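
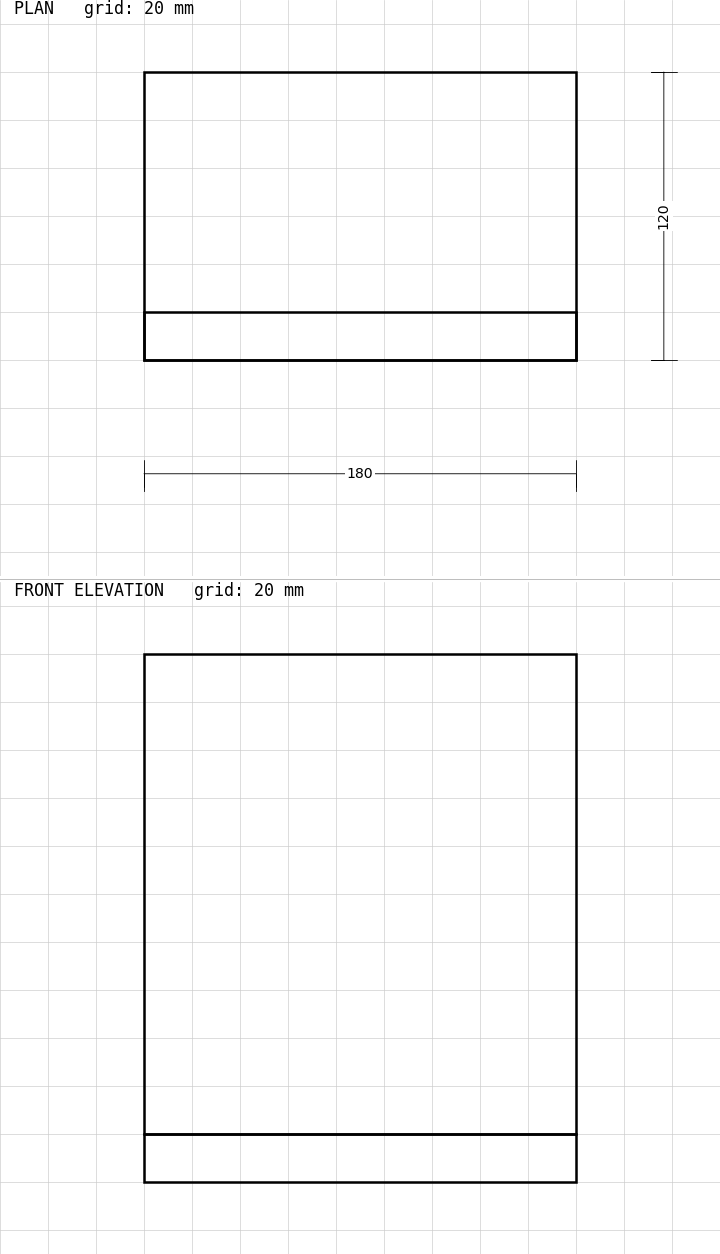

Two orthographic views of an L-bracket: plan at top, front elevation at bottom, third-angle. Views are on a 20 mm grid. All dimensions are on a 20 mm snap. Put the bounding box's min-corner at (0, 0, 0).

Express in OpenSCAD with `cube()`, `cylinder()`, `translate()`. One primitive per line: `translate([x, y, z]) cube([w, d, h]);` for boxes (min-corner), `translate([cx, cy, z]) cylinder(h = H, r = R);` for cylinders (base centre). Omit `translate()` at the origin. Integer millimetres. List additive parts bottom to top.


cube([180, 120, 20]);
translate([0, 0, 20]) cube([180, 20, 200]);


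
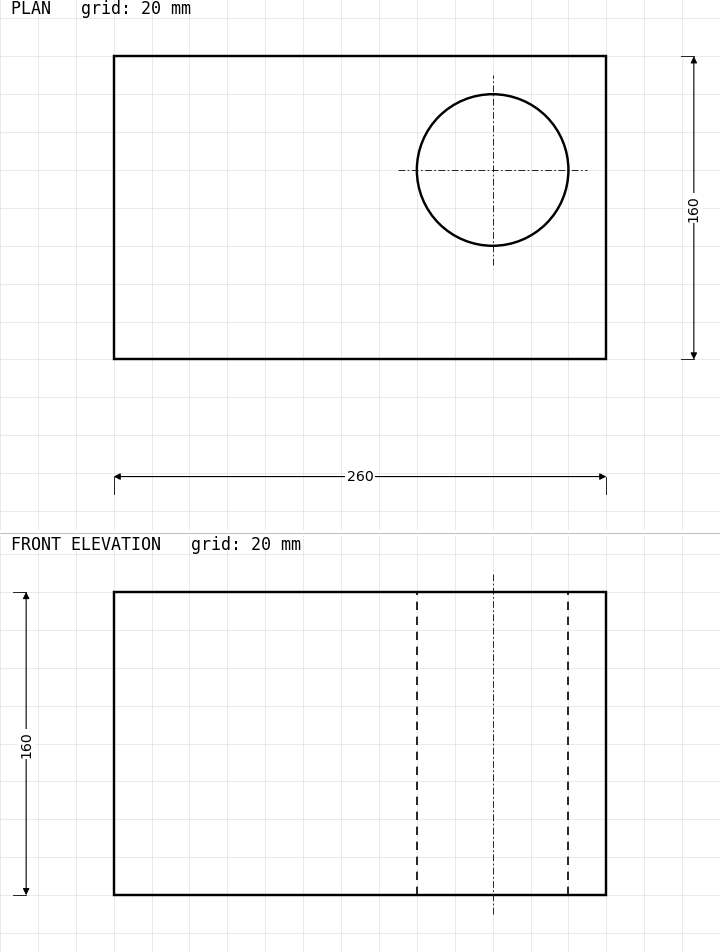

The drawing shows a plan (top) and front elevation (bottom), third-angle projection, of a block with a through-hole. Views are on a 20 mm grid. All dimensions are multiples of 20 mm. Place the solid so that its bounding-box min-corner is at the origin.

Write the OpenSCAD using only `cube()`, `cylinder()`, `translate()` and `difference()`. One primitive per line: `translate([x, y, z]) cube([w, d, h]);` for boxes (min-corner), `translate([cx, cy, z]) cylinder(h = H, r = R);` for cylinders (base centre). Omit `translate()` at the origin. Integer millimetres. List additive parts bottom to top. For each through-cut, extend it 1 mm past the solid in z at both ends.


difference() {
  cube([260, 160, 160]);
  translate([200, 100, -1]) cylinder(h = 162, r = 40);
}


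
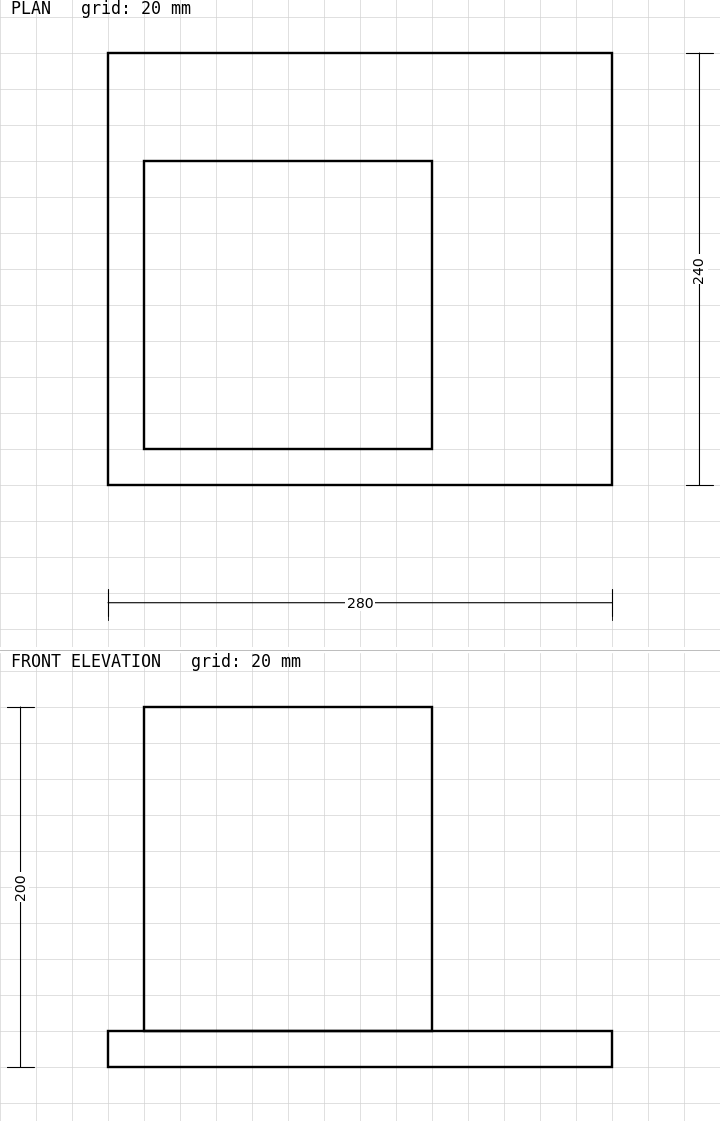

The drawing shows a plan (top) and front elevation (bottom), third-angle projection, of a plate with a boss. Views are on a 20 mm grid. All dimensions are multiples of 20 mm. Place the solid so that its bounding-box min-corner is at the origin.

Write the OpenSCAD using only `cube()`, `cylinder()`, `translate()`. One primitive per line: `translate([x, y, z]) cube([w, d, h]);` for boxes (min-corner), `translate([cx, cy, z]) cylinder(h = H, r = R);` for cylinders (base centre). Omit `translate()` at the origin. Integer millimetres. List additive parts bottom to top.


cube([280, 240, 20]);
translate([20, 20, 20]) cube([160, 160, 180]);


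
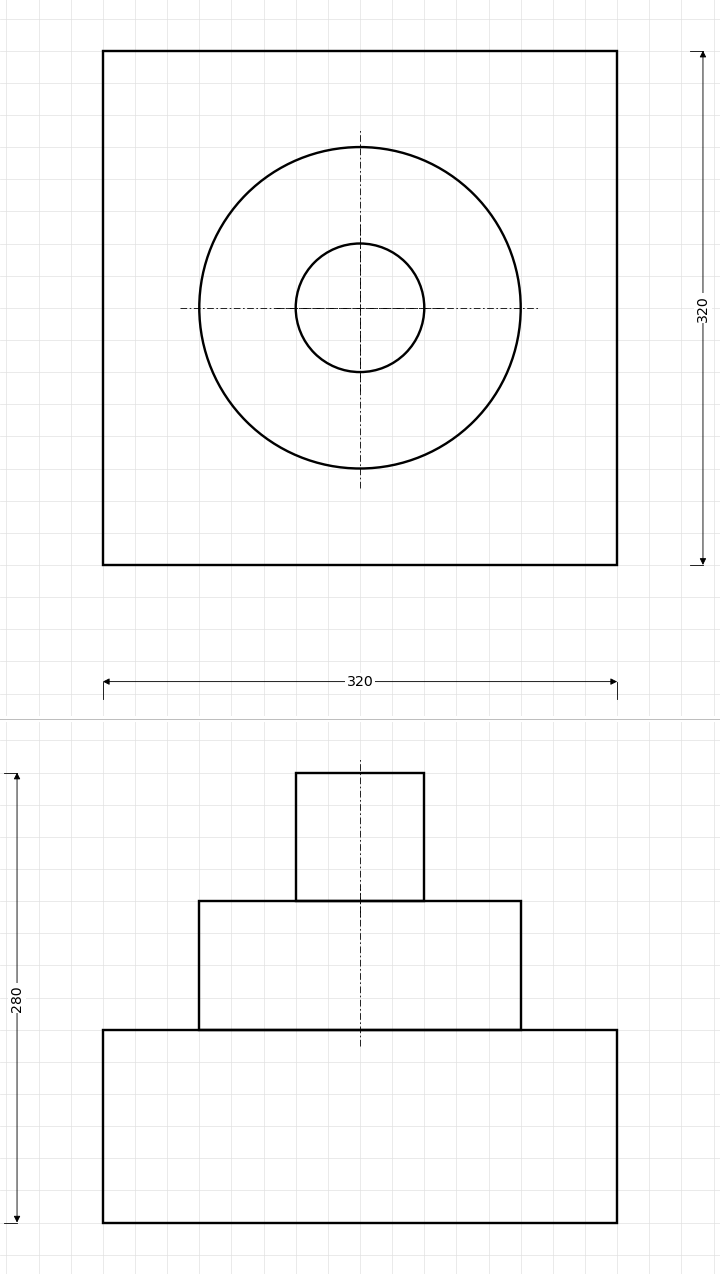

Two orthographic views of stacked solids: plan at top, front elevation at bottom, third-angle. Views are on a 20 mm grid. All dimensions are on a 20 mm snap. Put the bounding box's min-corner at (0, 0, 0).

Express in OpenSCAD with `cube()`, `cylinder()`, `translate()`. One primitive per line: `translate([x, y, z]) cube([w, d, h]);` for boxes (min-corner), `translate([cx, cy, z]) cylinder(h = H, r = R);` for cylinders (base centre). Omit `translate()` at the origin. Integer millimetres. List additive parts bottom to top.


cube([320, 320, 120]);
translate([160, 160, 120]) cylinder(h = 80, r = 100);
translate([160, 160, 200]) cylinder(h = 80, r = 40);


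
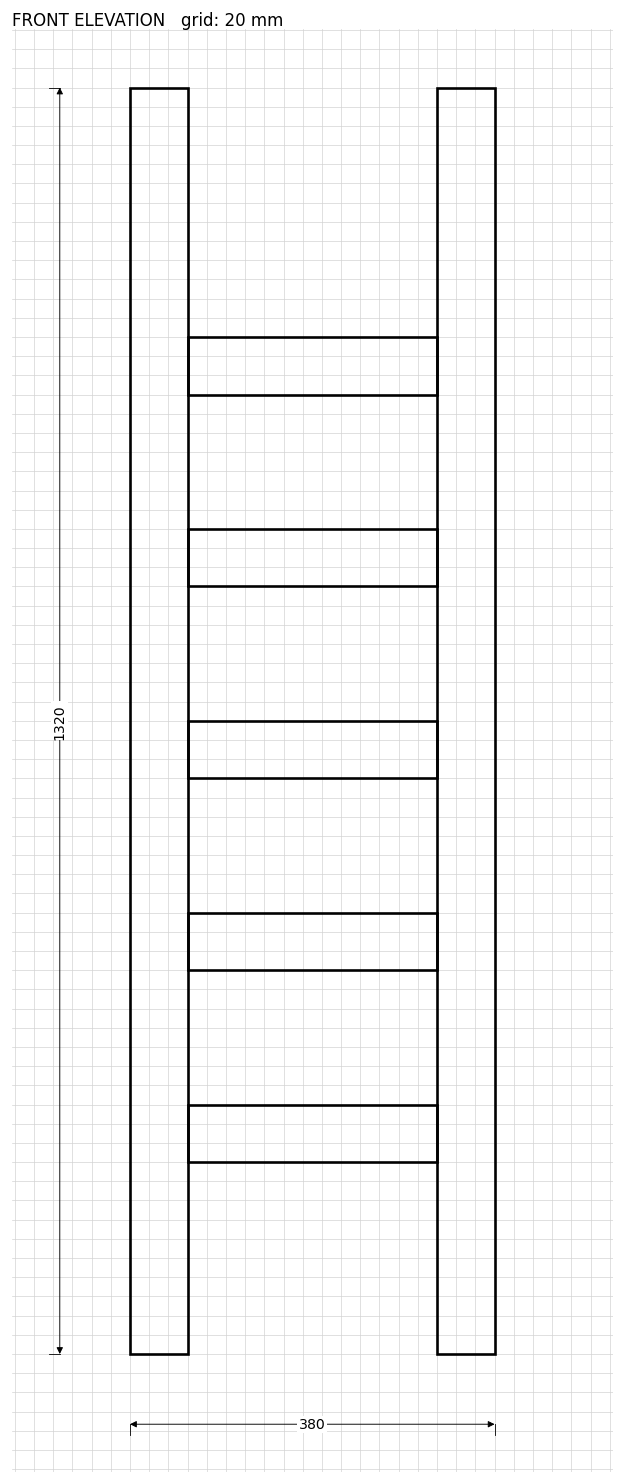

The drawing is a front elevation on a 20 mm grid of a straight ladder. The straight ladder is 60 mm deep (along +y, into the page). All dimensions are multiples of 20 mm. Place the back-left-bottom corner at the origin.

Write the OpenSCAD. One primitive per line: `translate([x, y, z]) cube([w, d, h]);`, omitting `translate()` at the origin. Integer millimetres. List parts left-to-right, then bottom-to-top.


cube([60, 60, 1320]);
translate([60, 0, 200]) cube([260, 60, 60]);
translate([60, 0, 400]) cube([260, 60, 60]);
translate([60, 0, 600]) cube([260, 60, 60]);
translate([60, 0, 800]) cube([260, 60, 60]);
translate([60, 0, 1000]) cube([260, 60, 60]);
translate([320, 0, 0]) cube([60, 60, 1320]);


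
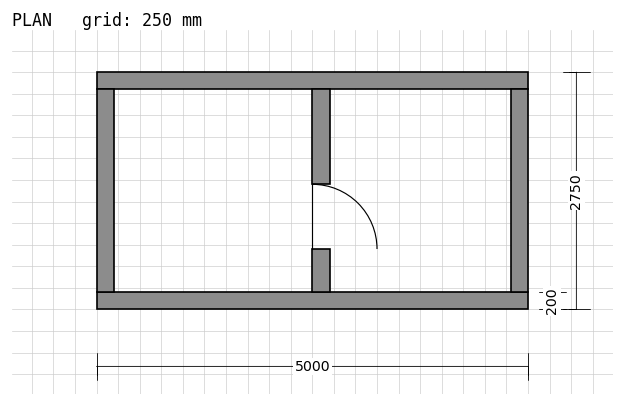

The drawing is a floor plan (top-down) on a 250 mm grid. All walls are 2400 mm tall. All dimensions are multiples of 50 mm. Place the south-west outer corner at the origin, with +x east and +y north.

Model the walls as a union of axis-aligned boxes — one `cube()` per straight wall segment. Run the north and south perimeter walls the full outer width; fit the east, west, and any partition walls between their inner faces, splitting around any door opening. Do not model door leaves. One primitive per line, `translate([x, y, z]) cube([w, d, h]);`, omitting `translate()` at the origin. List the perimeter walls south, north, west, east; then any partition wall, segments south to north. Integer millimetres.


cube([5000, 200, 2400]);
translate([0, 2550, 0]) cube([5000, 200, 2400]);
translate([0, 200, 0]) cube([200, 2350, 2400]);
translate([4800, 200, 0]) cube([200, 2350, 2400]);
translate([2500, 200, 0]) cube([200, 500, 2400]);
translate([2500, 1450, 0]) cube([200, 1100, 2400]);


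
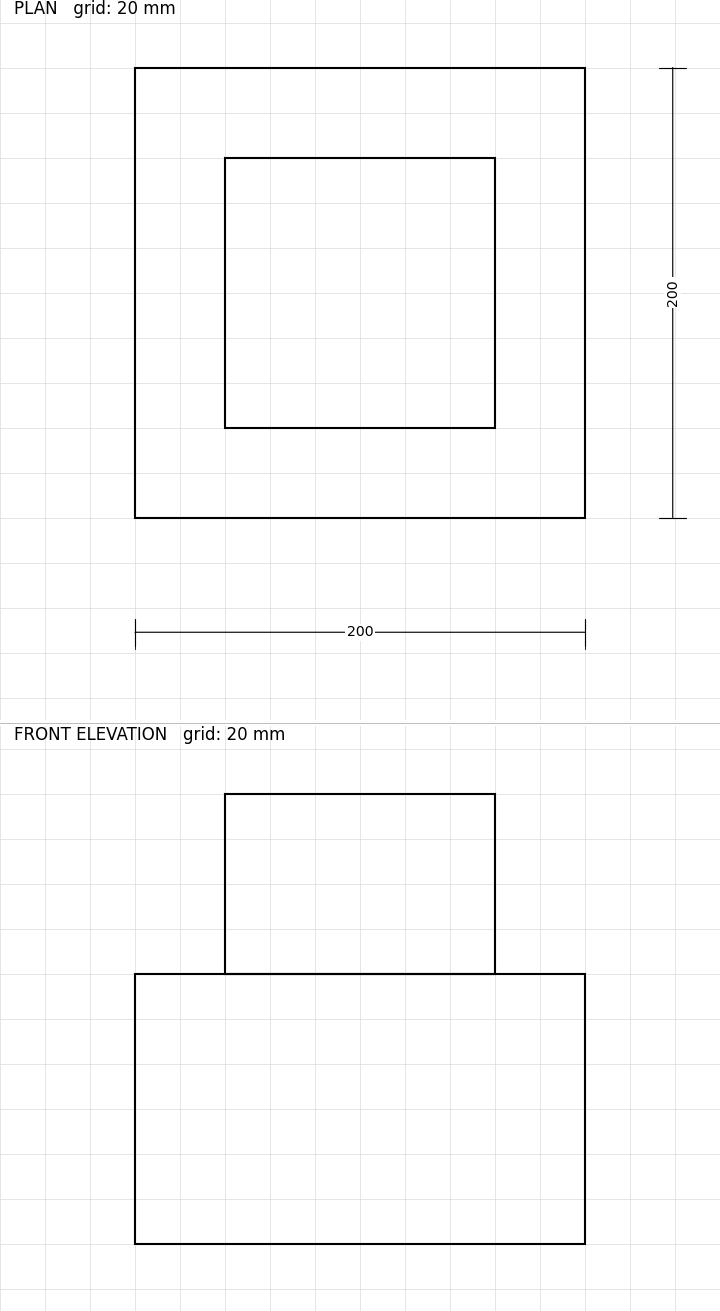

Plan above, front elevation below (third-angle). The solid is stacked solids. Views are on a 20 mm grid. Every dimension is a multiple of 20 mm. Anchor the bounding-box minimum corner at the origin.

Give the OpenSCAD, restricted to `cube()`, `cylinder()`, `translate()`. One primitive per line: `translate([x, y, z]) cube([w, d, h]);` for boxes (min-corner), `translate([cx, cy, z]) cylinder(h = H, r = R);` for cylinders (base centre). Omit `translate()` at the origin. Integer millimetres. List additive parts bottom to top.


cube([200, 200, 120]);
translate([40, 40, 120]) cube([120, 120, 80]);


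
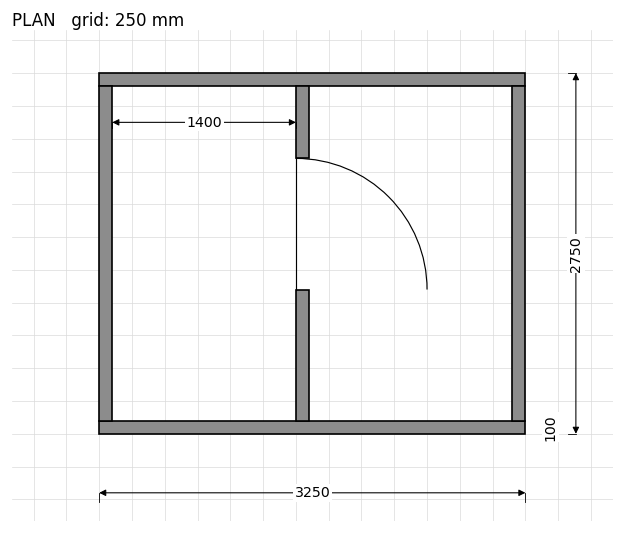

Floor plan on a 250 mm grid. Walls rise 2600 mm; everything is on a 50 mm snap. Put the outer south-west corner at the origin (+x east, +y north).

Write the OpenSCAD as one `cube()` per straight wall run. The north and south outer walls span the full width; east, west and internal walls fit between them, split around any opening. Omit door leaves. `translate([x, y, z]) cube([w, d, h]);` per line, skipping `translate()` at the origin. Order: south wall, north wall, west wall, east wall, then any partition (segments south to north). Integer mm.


cube([3250, 100, 2600]);
translate([0, 2650, 0]) cube([3250, 100, 2600]);
translate([0, 100, 0]) cube([100, 2550, 2600]);
translate([3150, 100, 0]) cube([100, 2550, 2600]);
translate([1500, 100, 0]) cube([100, 1000, 2600]);
translate([1500, 2100, 0]) cube([100, 550, 2600]);


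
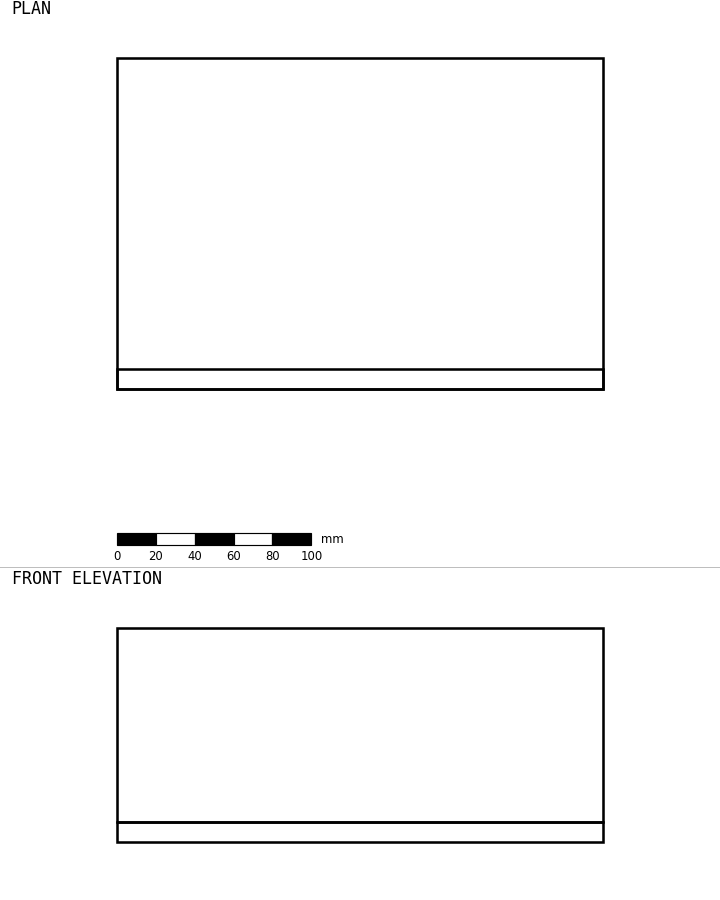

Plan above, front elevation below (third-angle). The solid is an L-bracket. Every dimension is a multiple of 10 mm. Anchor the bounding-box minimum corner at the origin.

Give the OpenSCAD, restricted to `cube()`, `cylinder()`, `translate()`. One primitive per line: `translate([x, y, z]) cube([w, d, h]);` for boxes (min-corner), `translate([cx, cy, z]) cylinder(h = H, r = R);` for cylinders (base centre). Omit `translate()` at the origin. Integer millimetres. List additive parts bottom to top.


cube([250, 170, 10]);
translate([0, 0, 10]) cube([250, 10, 100]);


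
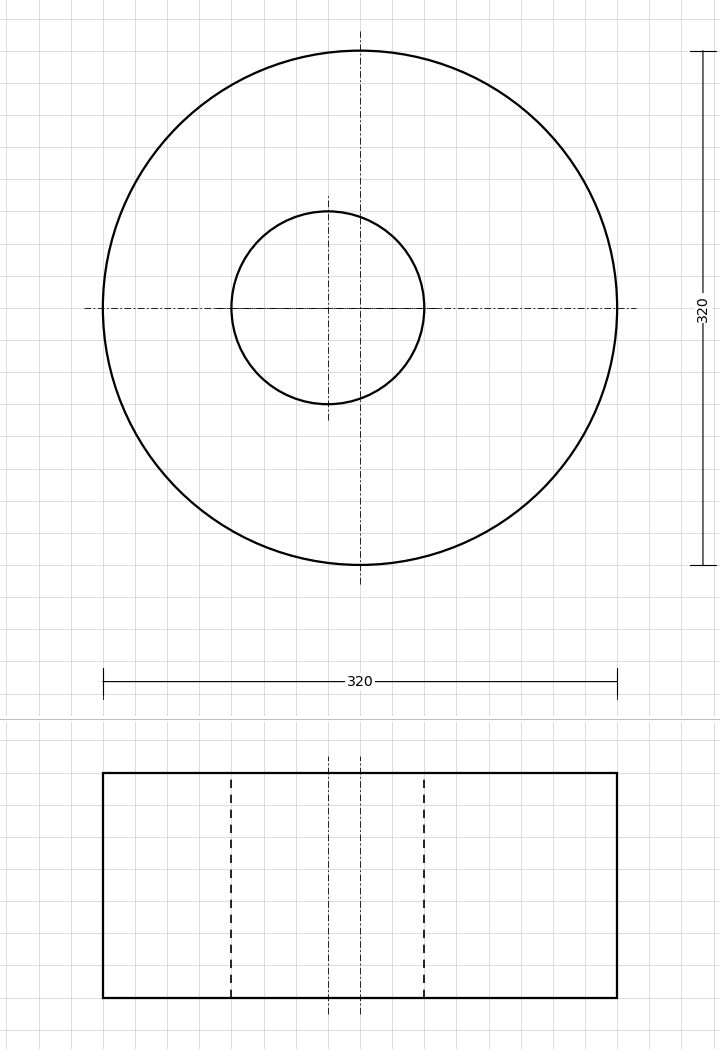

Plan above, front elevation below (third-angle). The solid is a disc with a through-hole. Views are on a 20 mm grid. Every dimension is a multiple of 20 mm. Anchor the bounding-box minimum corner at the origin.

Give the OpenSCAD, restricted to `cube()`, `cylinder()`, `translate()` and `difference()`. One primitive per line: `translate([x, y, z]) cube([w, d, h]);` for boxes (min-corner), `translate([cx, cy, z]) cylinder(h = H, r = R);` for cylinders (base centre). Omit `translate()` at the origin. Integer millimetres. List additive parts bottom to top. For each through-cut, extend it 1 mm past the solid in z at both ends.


difference() {
  translate([160, 160, 0]) cylinder(h = 140, r = 160);
  translate([140, 160, -1]) cylinder(h = 142, r = 60);
}


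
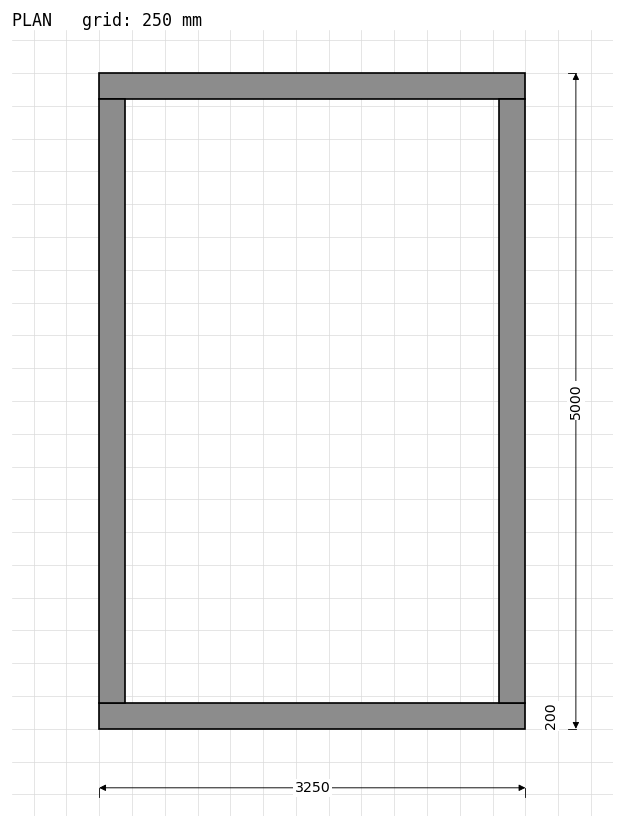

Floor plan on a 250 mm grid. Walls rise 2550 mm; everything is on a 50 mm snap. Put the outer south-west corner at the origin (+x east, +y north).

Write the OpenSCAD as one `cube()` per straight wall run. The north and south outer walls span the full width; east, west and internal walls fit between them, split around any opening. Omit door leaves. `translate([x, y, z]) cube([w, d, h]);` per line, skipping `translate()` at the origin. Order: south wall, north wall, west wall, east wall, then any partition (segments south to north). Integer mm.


cube([3250, 200, 2550]);
translate([0, 4800, 0]) cube([3250, 200, 2550]);
translate([0, 200, 0]) cube([200, 4600, 2550]);
translate([3050, 200, 0]) cube([200, 4600, 2550]);


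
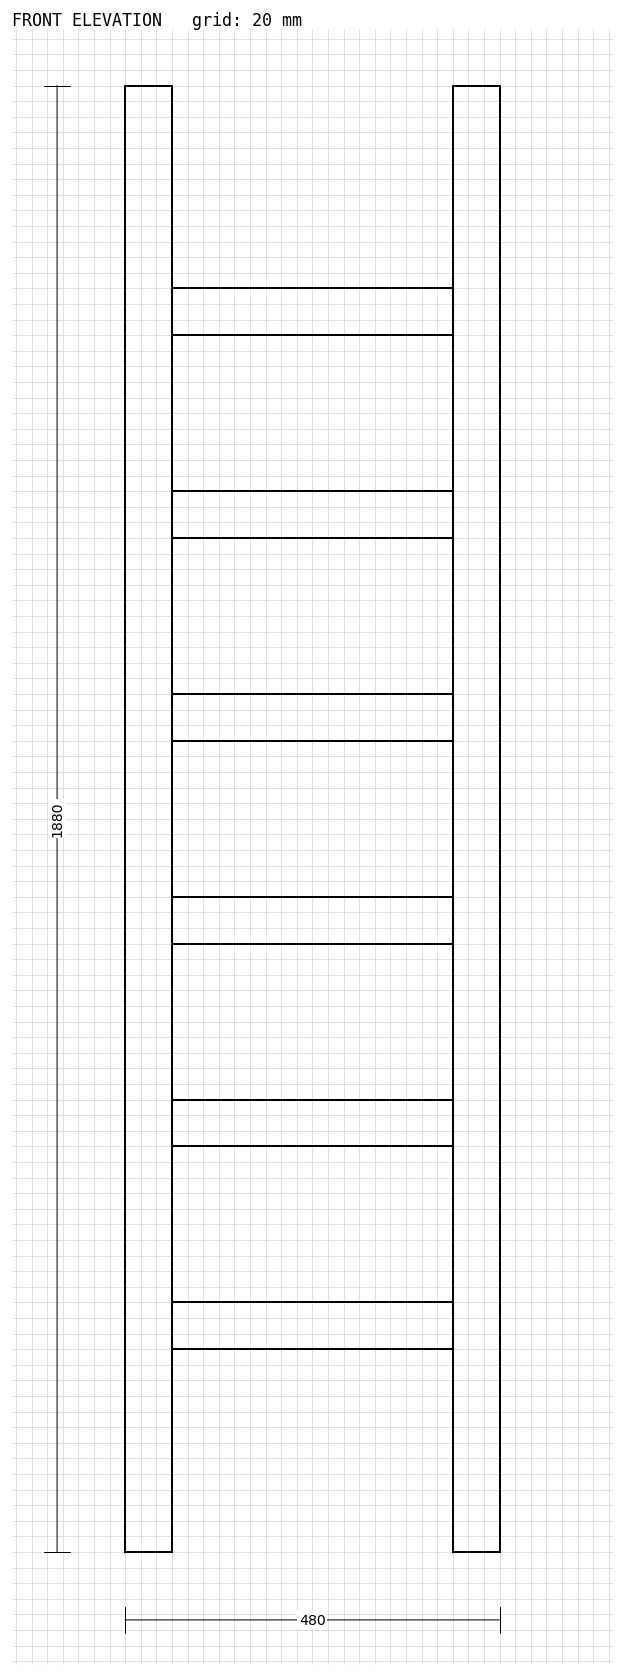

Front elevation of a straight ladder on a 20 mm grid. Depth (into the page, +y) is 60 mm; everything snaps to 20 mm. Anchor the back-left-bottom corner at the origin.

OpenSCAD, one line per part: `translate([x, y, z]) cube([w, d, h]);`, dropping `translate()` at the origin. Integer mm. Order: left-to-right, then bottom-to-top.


cube([60, 60, 1880]);
translate([60, 0, 260]) cube([360, 60, 60]);
translate([60, 0, 520]) cube([360, 60, 60]);
translate([60, 0, 780]) cube([360, 60, 60]);
translate([60, 0, 1040]) cube([360, 60, 60]);
translate([60, 0, 1300]) cube([360, 60, 60]);
translate([60, 0, 1560]) cube([360, 60, 60]);
translate([420, 0, 0]) cube([60, 60, 1880]);


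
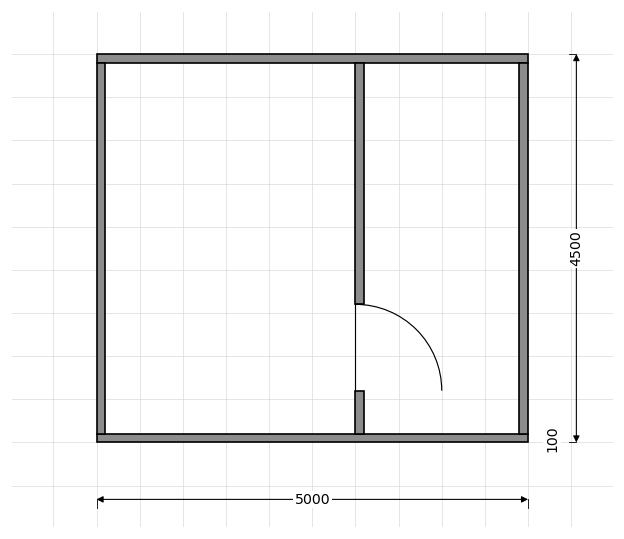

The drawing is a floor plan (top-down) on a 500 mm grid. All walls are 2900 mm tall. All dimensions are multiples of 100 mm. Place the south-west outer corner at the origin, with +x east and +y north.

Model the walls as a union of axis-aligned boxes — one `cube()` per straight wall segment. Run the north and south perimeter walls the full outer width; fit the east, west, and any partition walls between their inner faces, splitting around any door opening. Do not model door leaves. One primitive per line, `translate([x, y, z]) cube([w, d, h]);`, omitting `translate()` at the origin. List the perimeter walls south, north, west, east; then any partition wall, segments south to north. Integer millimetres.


cube([5000, 100, 2900]);
translate([0, 4400, 0]) cube([5000, 100, 2900]);
translate([0, 100, 0]) cube([100, 4300, 2900]);
translate([4900, 100, 0]) cube([100, 4300, 2900]);
translate([3000, 100, 0]) cube([100, 500, 2900]);
translate([3000, 1600, 0]) cube([100, 2800, 2900]);


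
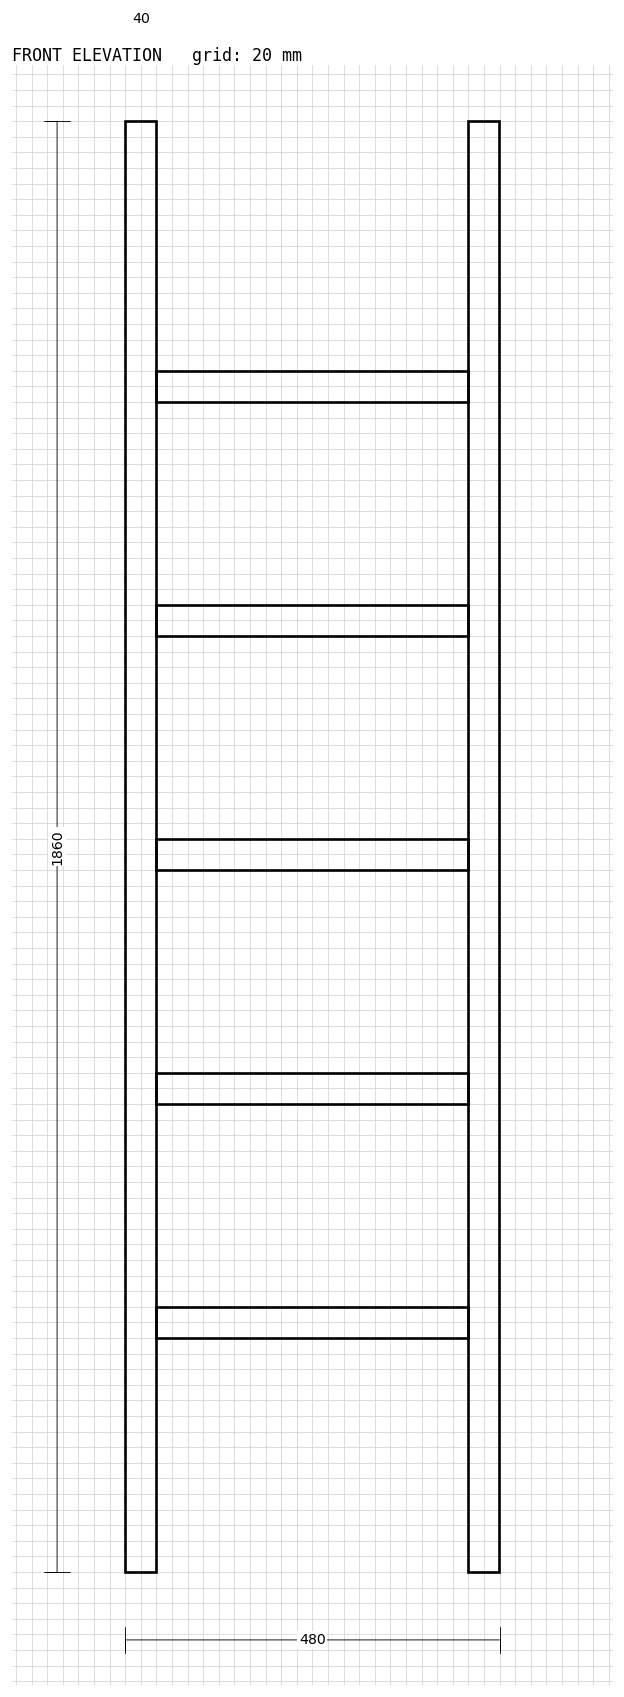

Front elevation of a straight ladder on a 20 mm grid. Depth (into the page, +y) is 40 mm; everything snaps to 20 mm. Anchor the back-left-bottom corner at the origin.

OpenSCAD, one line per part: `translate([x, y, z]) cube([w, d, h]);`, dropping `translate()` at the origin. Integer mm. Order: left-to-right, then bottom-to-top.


cube([40, 40, 1860]);
translate([40, 0, 300]) cube([400, 40, 40]);
translate([40, 0, 600]) cube([400, 40, 40]);
translate([40, 0, 900]) cube([400, 40, 40]);
translate([40, 0, 1200]) cube([400, 40, 40]);
translate([40, 0, 1500]) cube([400, 40, 40]);
translate([440, 0, 0]) cube([40, 40, 1860]);


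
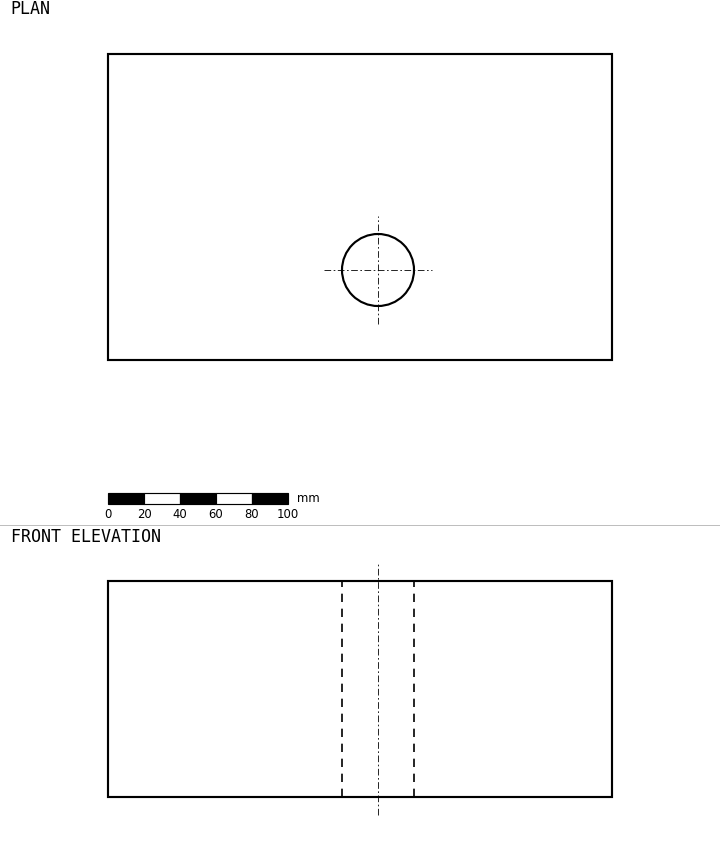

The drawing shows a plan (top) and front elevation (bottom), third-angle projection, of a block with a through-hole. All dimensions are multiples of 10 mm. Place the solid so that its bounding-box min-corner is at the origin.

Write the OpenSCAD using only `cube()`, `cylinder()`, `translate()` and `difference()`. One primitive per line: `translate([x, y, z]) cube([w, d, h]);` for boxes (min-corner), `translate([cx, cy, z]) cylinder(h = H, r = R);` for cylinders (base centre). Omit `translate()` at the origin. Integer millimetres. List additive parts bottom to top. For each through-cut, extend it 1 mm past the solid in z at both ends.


difference() {
  cube([280, 170, 120]);
  translate([150, 50, -1]) cylinder(h = 122, r = 20);
}


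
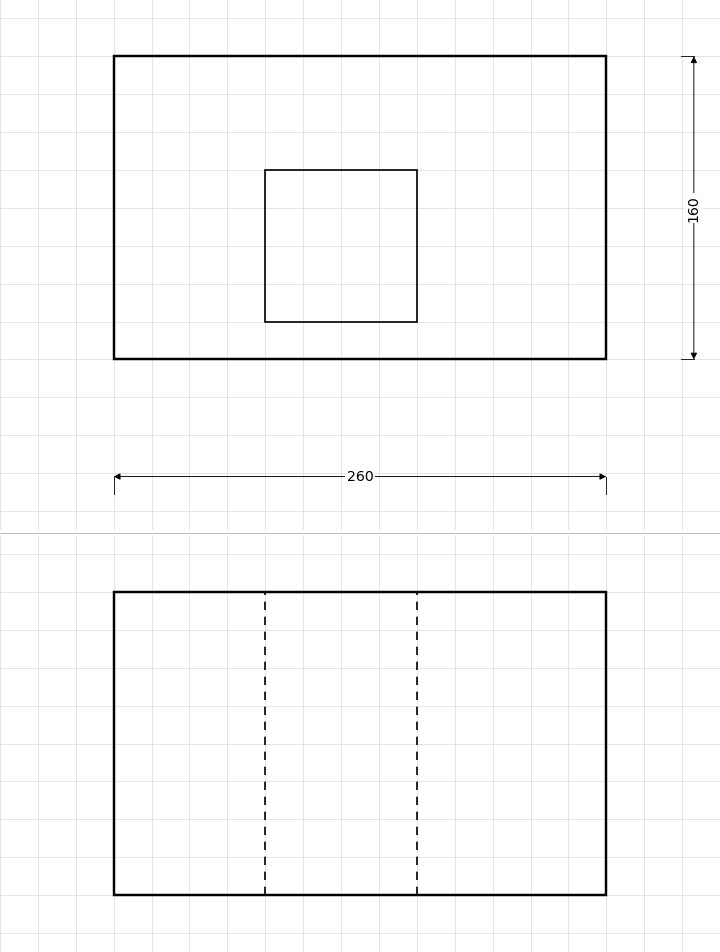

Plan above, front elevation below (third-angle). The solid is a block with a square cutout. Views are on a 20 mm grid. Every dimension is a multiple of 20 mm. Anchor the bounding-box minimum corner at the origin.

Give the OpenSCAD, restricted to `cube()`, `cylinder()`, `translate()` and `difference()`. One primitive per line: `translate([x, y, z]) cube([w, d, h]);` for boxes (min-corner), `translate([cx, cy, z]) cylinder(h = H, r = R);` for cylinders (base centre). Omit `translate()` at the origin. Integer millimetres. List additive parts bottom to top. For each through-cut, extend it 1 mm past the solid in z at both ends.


difference() {
  cube([260, 160, 160]);
  translate([80, 20, -1]) cube([80, 80, 162]);
}


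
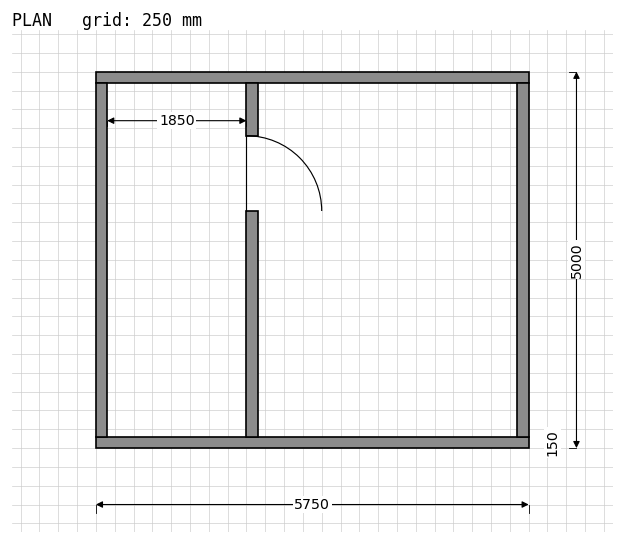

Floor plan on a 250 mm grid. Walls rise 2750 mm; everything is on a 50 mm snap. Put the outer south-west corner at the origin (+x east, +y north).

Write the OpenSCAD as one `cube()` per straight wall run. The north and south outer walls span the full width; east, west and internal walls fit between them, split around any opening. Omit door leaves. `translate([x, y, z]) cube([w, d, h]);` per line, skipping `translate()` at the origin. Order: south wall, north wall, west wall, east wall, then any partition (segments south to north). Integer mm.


cube([5750, 150, 2750]);
translate([0, 4850, 0]) cube([5750, 150, 2750]);
translate([0, 150, 0]) cube([150, 4700, 2750]);
translate([5600, 150, 0]) cube([150, 4700, 2750]);
translate([2000, 150, 0]) cube([150, 3000, 2750]);
translate([2000, 4150, 0]) cube([150, 700, 2750]);


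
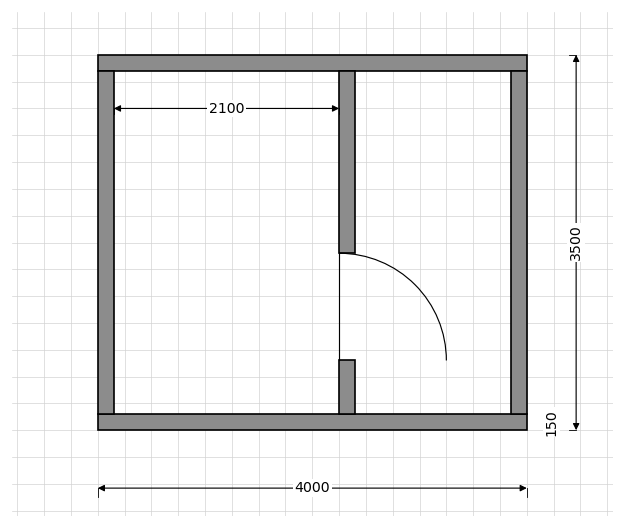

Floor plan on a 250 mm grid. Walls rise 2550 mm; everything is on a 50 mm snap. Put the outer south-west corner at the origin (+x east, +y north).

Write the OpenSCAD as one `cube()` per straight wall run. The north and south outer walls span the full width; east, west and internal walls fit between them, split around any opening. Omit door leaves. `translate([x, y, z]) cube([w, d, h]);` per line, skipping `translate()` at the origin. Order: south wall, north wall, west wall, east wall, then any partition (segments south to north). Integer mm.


cube([4000, 150, 2550]);
translate([0, 3350, 0]) cube([4000, 150, 2550]);
translate([0, 150, 0]) cube([150, 3200, 2550]);
translate([3850, 150, 0]) cube([150, 3200, 2550]);
translate([2250, 150, 0]) cube([150, 500, 2550]);
translate([2250, 1650, 0]) cube([150, 1700, 2550]);


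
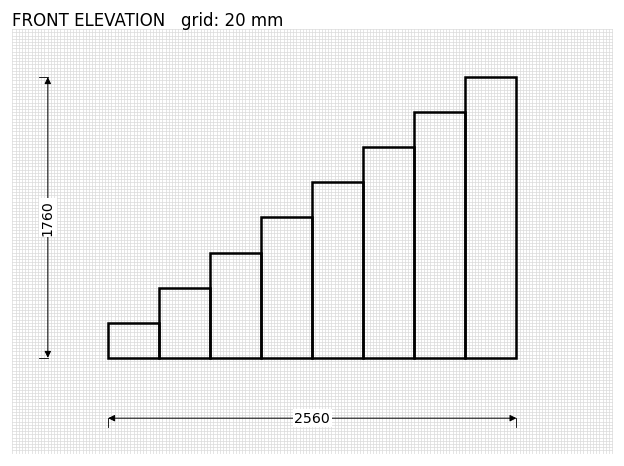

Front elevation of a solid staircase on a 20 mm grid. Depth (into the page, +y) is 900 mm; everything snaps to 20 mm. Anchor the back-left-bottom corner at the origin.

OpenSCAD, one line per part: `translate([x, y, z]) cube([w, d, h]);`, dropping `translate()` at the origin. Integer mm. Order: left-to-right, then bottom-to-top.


cube([320, 900, 220]);
translate([320, 0, 0]) cube([320, 900, 440]);
translate([640, 0, 0]) cube([320, 900, 660]);
translate([960, 0, 0]) cube([320, 900, 880]);
translate([1280, 0, 0]) cube([320, 900, 1100]);
translate([1600, 0, 0]) cube([320, 900, 1320]);
translate([1920, 0, 0]) cube([320, 900, 1540]);
translate([2240, 0, 0]) cube([320, 900, 1760]);


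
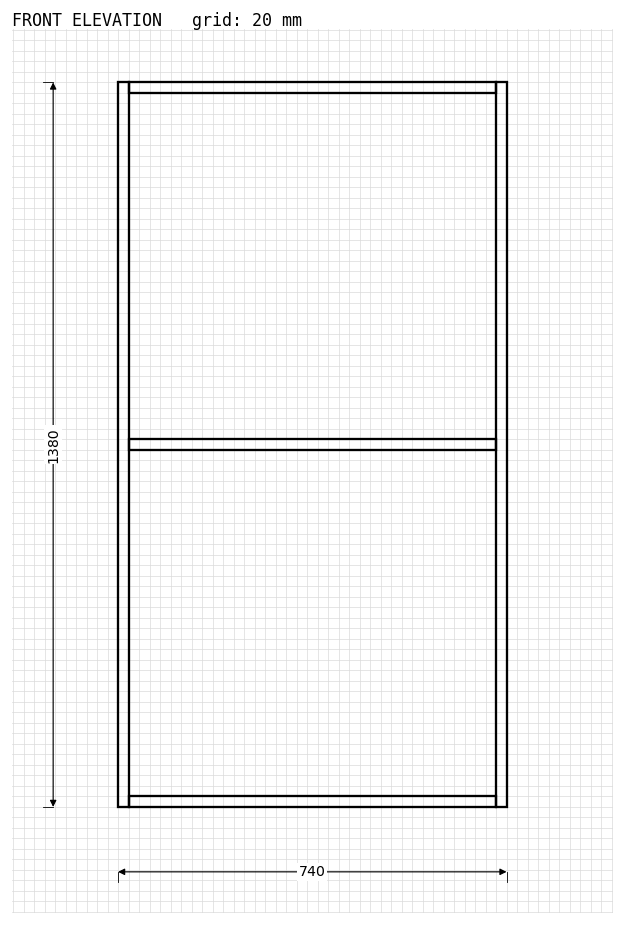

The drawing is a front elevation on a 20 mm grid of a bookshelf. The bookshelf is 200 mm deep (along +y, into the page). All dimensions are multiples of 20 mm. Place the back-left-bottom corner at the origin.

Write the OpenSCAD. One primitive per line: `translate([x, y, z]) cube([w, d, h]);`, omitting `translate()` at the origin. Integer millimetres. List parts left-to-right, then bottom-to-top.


cube([20, 200, 1380]);
translate([20, 0, 0]) cube([700, 200, 20]);
translate([20, 0, 680]) cube([700, 200, 20]);
translate([20, 0, 1360]) cube([700, 200, 20]);
translate([720, 0, 0]) cube([20, 200, 1380]);


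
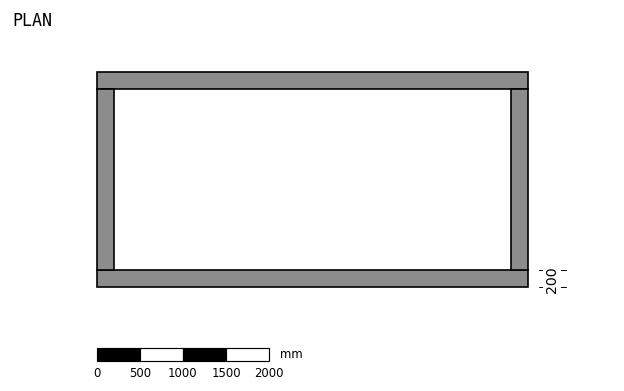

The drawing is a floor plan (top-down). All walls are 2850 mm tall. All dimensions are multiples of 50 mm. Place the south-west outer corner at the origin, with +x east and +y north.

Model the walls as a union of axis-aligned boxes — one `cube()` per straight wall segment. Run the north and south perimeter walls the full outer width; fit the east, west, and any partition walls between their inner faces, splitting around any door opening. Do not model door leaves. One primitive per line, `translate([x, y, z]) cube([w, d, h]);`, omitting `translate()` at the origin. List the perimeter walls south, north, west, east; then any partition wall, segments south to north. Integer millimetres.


cube([5000, 200, 2850]);
translate([0, 2300, 0]) cube([5000, 200, 2850]);
translate([0, 200, 0]) cube([200, 2100, 2850]);
translate([4800, 200, 0]) cube([200, 2100, 2850]);


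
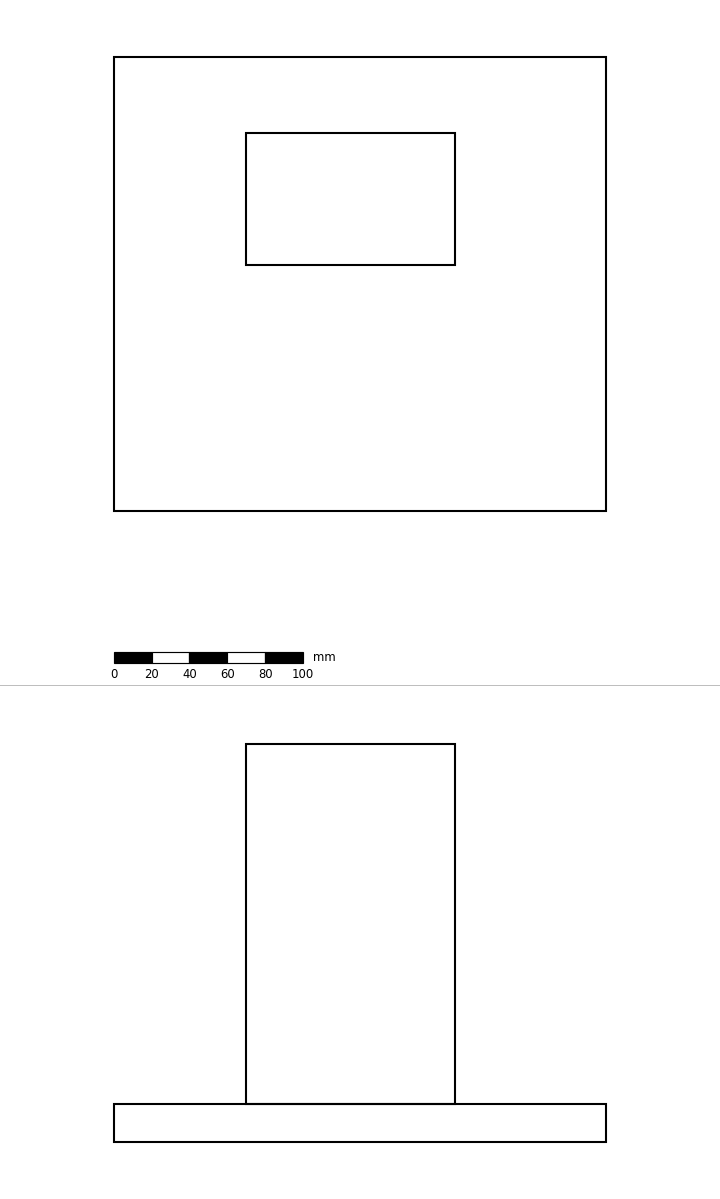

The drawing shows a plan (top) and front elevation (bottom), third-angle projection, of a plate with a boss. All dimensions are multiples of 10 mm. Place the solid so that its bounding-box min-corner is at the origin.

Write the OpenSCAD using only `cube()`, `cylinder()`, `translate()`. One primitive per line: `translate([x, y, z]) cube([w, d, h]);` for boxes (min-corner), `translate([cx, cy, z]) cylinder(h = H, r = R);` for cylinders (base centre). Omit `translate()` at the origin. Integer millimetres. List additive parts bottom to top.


cube([260, 240, 20]);
translate([70, 130, 20]) cube([110, 70, 190]);


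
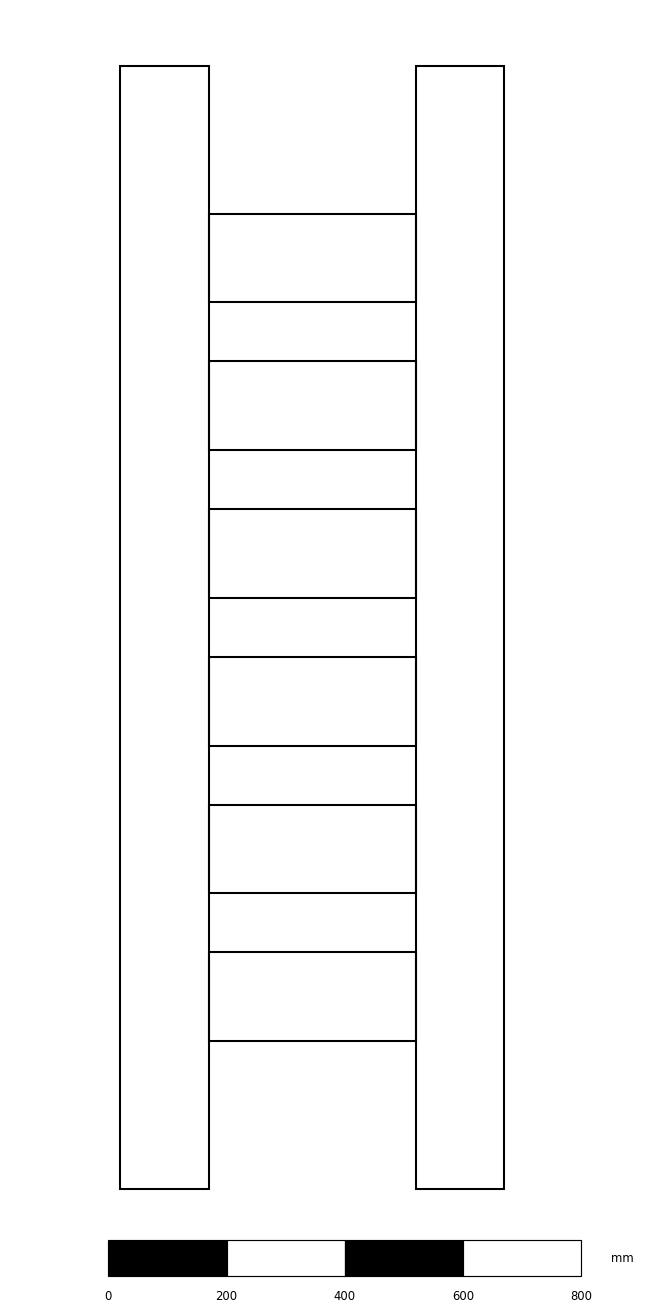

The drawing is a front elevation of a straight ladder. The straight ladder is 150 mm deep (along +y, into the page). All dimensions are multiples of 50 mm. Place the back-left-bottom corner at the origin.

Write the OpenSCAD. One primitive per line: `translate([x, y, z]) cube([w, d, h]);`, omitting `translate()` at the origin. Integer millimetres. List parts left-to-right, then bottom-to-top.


cube([150, 150, 1900]);
translate([150, 0, 250]) cube([350, 150, 150]);
translate([150, 0, 500]) cube([350, 150, 150]);
translate([150, 0, 750]) cube([350, 150, 150]);
translate([150, 0, 1000]) cube([350, 150, 150]);
translate([150, 0, 1250]) cube([350, 150, 150]);
translate([150, 0, 1500]) cube([350, 150, 150]);
translate([500, 0, 0]) cube([150, 150, 1900]);


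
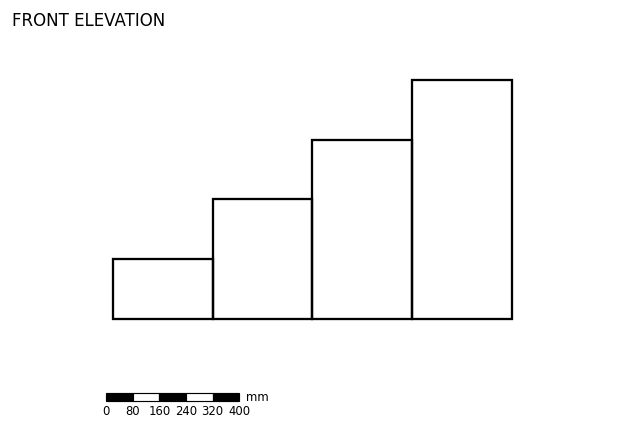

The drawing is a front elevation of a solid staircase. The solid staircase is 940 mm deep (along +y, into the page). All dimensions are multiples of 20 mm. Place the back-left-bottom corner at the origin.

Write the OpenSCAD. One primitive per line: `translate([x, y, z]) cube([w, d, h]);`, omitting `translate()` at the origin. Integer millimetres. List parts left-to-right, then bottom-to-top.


cube([300, 940, 180]);
translate([300, 0, 0]) cube([300, 940, 360]);
translate([600, 0, 0]) cube([300, 940, 540]);
translate([900, 0, 0]) cube([300, 940, 720]);


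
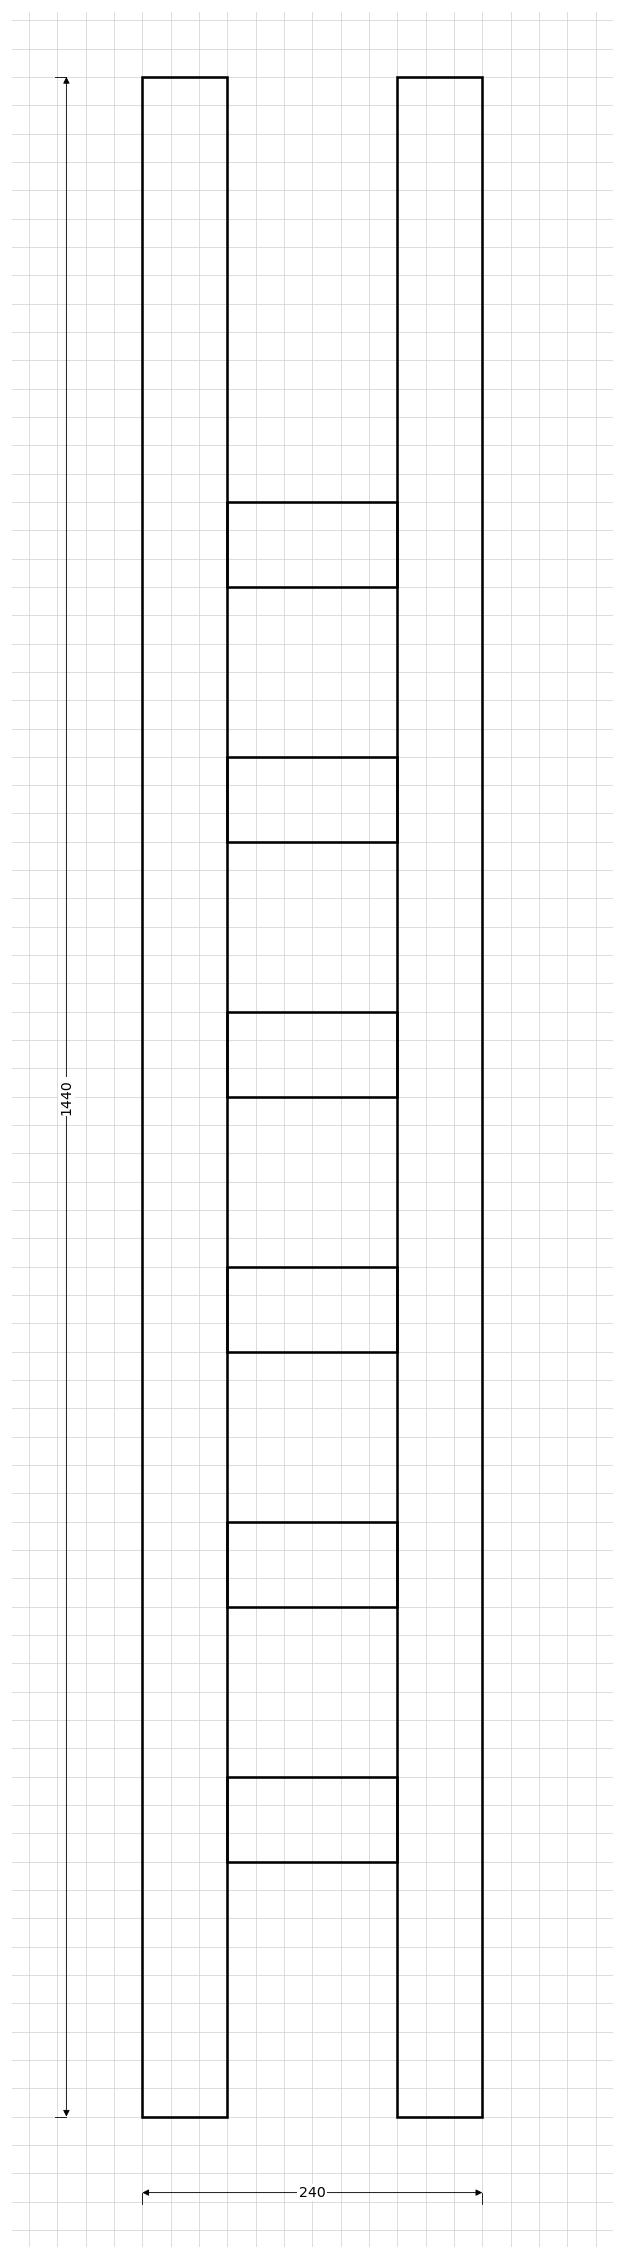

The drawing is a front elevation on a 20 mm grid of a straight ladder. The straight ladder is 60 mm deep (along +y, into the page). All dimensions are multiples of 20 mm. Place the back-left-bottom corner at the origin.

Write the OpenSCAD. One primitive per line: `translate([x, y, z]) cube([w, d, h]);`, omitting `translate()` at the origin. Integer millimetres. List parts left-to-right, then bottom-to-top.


cube([60, 60, 1440]);
translate([60, 0, 180]) cube([120, 60, 60]);
translate([60, 0, 360]) cube([120, 60, 60]);
translate([60, 0, 540]) cube([120, 60, 60]);
translate([60, 0, 720]) cube([120, 60, 60]);
translate([60, 0, 900]) cube([120, 60, 60]);
translate([60, 0, 1080]) cube([120, 60, 60]);
translate([180, 0, 0]) cube([60, 60, 1440]);


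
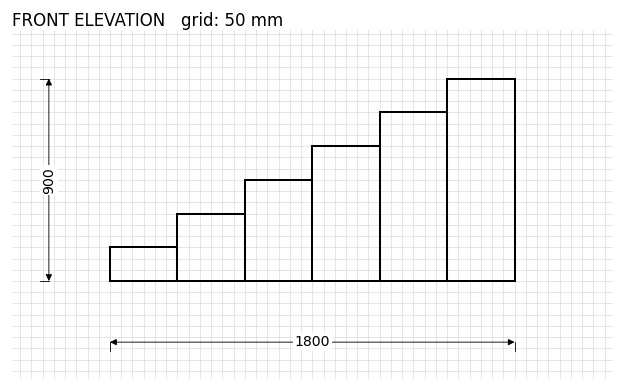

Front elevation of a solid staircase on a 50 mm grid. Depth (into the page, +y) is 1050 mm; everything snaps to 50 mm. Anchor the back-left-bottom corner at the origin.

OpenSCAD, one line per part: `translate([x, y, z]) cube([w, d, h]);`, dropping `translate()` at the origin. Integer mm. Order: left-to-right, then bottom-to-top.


cube([300, 1050, 150]);
translate([300, 0, 0]) cube([300, 1050, 300]);
translate([600, 0, 0]) cube([300, 1050, 450]);
translate([900, 0, 0]) cube([300, 1050, 600]);
translate([1200, 0, 0]) cube([300, 1050, 750]);
translate([1500, 0, 0]) cube([300, 1050, 900]);


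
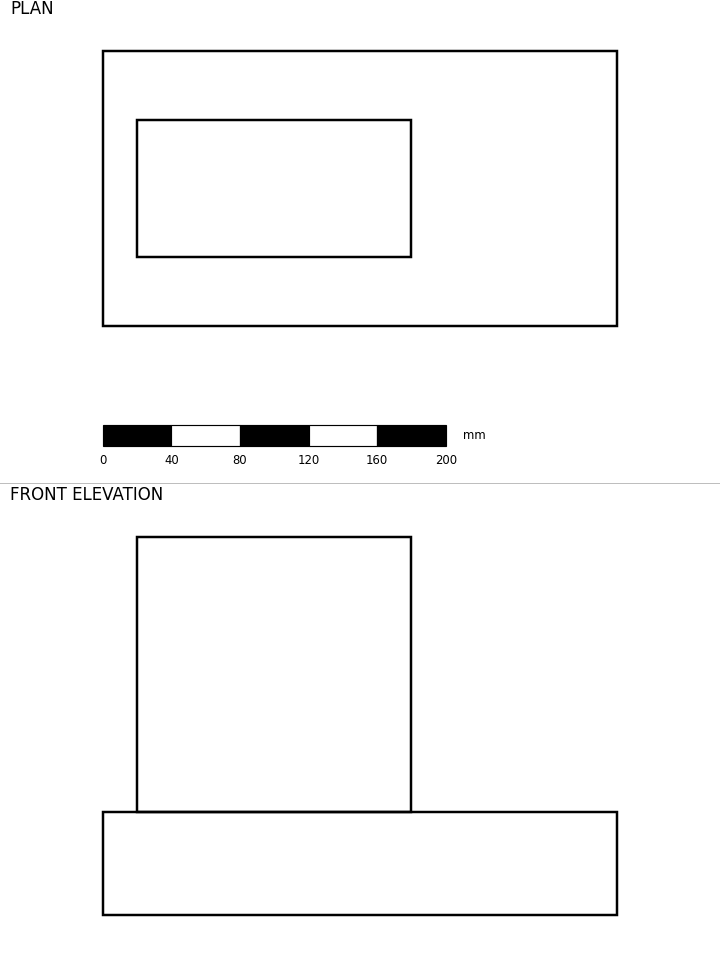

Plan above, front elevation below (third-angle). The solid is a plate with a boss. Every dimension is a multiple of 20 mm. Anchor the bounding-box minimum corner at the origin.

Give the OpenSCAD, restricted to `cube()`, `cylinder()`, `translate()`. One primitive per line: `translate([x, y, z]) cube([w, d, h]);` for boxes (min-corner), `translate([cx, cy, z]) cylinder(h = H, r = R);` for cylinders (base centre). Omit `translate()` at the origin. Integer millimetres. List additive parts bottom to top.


cube([300, 160, 60]);
translate([20, 40, 60]) cube([160, 80, 160]);


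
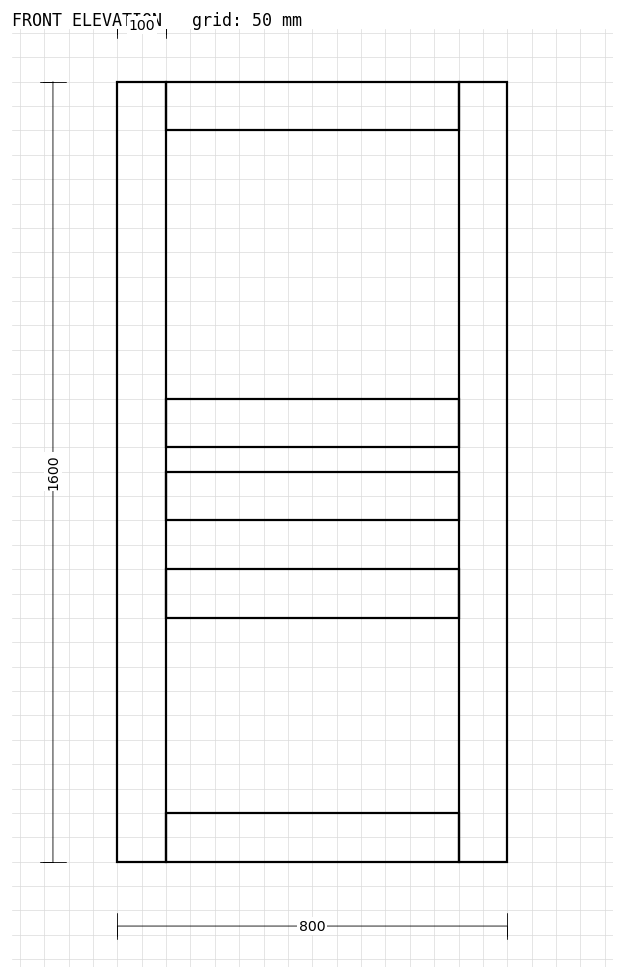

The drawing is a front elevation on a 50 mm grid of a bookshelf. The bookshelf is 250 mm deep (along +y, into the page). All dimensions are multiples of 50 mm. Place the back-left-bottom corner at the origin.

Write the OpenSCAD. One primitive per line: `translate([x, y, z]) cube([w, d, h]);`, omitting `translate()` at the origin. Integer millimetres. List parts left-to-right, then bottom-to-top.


cube([100, 250, 1600]);
translate([100, 0, 0]) cube([600, 250, 100]);
translate([100, 0, 500]) cube([600, 250, 100]);
translate([100, 0, 700]) cube([600, 250, 100]);
translate([100, 0, 850]) cube([600, 250, 100]);
translate([100, 0, 1500]) cube([600, 250, 100]);
translate([700, 0, 0]) cube([100, 250, 1600]);


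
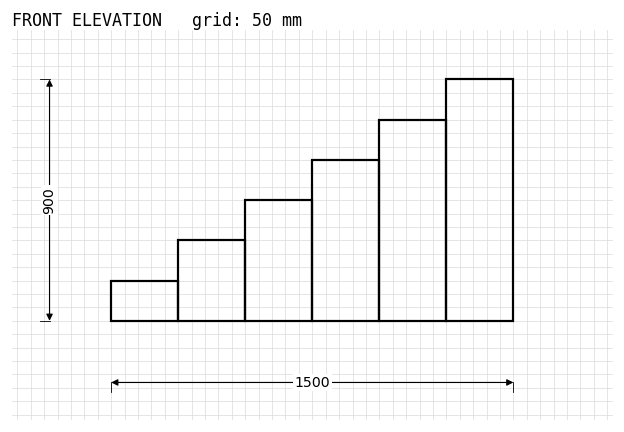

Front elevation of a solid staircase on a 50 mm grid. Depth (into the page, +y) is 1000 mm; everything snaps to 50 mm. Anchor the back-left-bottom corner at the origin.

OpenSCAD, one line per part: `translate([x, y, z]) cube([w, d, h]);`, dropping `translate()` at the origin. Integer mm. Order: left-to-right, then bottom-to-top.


cube([250, 1000, 150]);
translate([250, 0, 0]) cube([250, 1000, 300]);
translate([500, 0, 0]) cube([250, 1000, 450]);
translate([750, 0, 0]) cube([250, 1000, 600]);
translate([1000, 0, 0]) cube([250, 1000, 750]);
translate([1250, 0, 0]) cube([250, 1000, 900]);


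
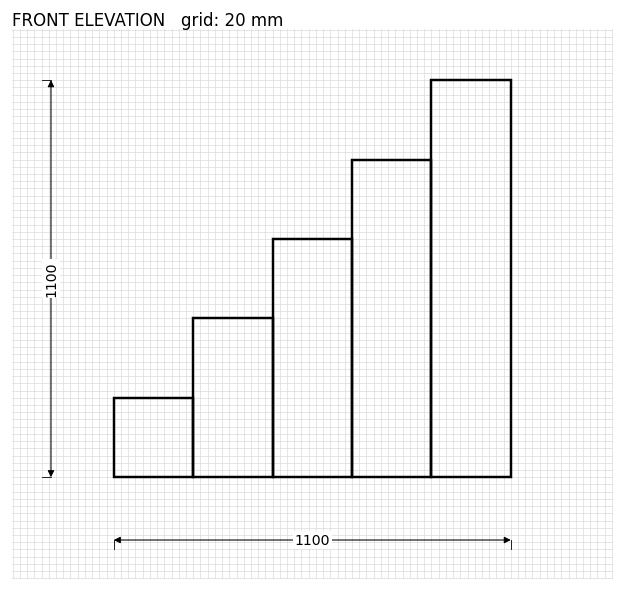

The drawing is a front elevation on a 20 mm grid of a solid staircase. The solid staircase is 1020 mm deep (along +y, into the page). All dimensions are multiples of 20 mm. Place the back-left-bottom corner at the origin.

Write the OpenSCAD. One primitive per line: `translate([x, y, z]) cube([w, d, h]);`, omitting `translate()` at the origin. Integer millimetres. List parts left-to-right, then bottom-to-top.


cube([220, 1020, 220]);
translate([220, 0, 0]) cube([220, 1020, 440]);
translate([440, 0, 0]) cube([220, 1020, 660]);
translate([660, 0, 0]) cube([220, 1020, 880]);
translate([880, 0, 0]) cube([220, 1020, 1100]);


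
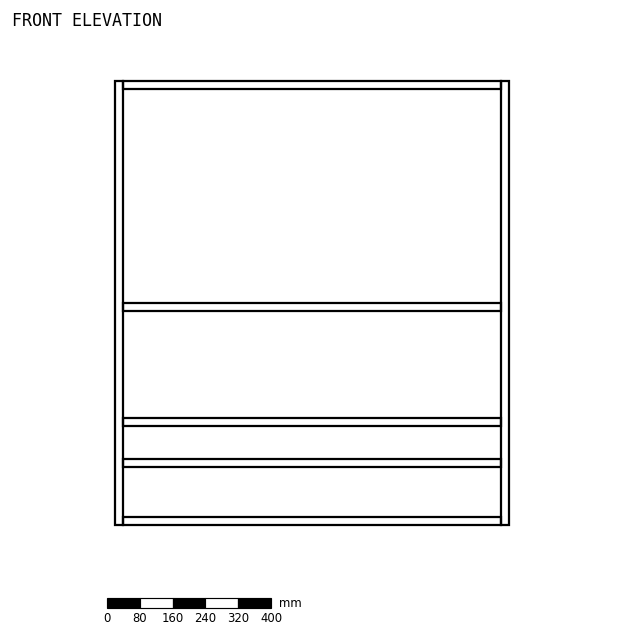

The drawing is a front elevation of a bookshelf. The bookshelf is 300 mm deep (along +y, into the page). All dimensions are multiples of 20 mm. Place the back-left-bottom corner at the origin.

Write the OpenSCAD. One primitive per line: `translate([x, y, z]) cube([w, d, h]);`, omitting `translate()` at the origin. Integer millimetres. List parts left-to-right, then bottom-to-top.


cube([20, 300, 1080]);
translate([20, 0, 0]) cube([920, 300, 20]);
translate([20, 0, 140]) cube([920, 300, 20]);
translate([20, 0, 240]) cube([920, 300, 20]);
translate([20, 0, 520]) cube([920, 300, 20]);
translate([20, 0, 1060]) cube([920, 300, 20]);
translate([940, 0, 0]) cube([20, 300, 1080]);


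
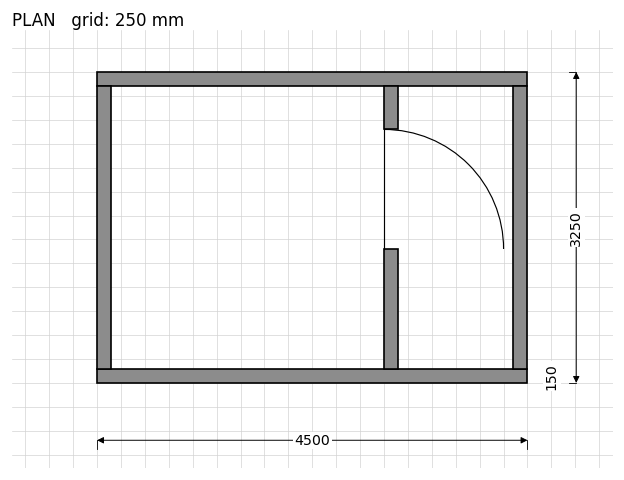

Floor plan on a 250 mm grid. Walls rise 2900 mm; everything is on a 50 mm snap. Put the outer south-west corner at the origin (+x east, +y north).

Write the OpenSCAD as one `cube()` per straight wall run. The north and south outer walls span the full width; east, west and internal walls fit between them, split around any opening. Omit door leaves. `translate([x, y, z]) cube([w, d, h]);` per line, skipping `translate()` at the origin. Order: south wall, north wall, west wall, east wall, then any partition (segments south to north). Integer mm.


cube([4500, 150, 2900]);
translate([0, 3100, 0]) cube([4500, 150, 2900]);
translate([0, 150, 0]) cube([150, 2950, 2900]);
translate([4350, 150, 0]) cube([150, 2950, 2900]);
translate([3000, 150, 0]) cube([150, 1250, 2900]);
translate([3000, 2650, 0]) cube([150, 450, 2900]);


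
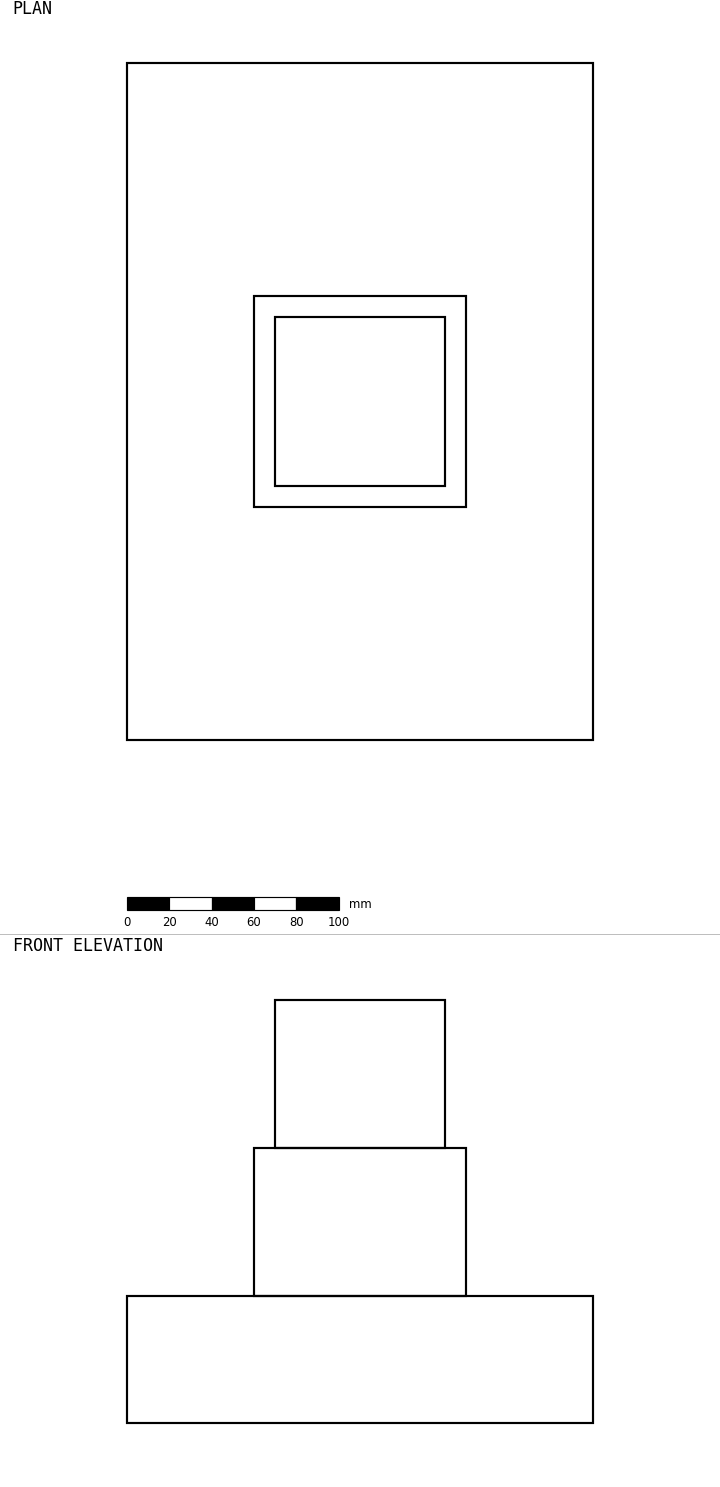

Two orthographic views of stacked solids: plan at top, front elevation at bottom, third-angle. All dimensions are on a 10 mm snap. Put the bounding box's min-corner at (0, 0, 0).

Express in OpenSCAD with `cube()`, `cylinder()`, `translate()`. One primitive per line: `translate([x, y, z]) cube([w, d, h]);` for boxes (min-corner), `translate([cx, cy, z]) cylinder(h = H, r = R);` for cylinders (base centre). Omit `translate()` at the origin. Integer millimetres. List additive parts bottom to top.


cube([220, 320, 60]);
translate([60, 110, 60]) cube([100, 100, 70]);
translate([70, 120, 130]) cube([80, 80, 70]);


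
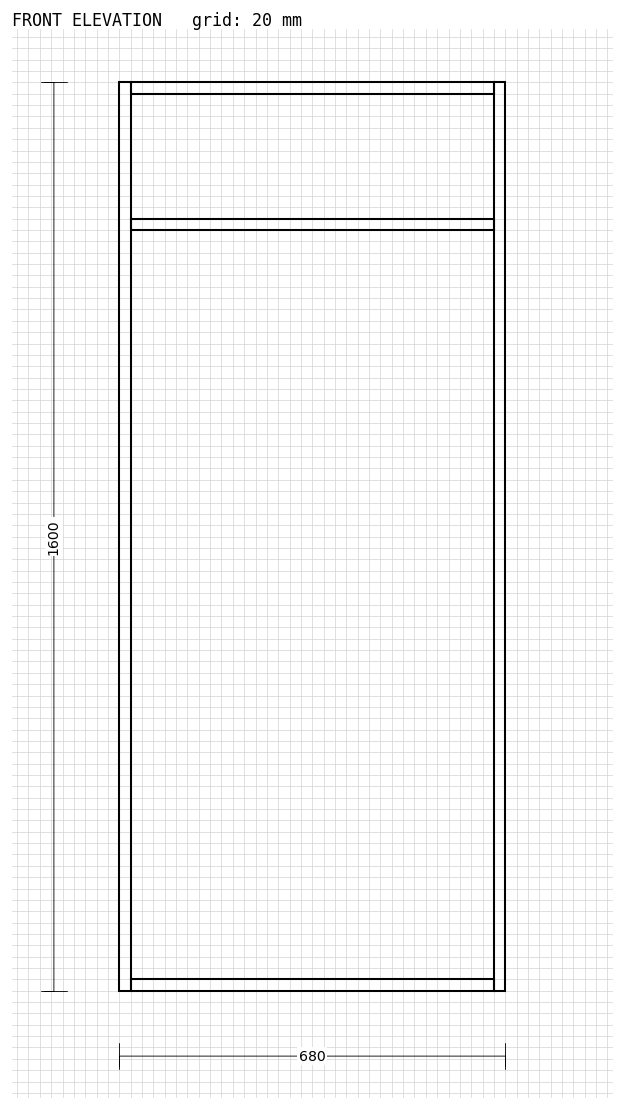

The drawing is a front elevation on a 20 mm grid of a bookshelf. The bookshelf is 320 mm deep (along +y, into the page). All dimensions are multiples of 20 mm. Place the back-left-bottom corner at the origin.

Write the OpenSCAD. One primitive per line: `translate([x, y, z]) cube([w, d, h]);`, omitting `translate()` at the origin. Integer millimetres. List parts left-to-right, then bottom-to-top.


cube([20, 320, 1600]);
translate([20, 0, 0]) cube([640, 320, 20]);
translate([20, 0, 1340]) cube([640, 320, 20]);
translate([20, 0, 1580]) cube([640, 320, 20]);
translate([660, 0, 0]) cube([20, 320, 1600]);


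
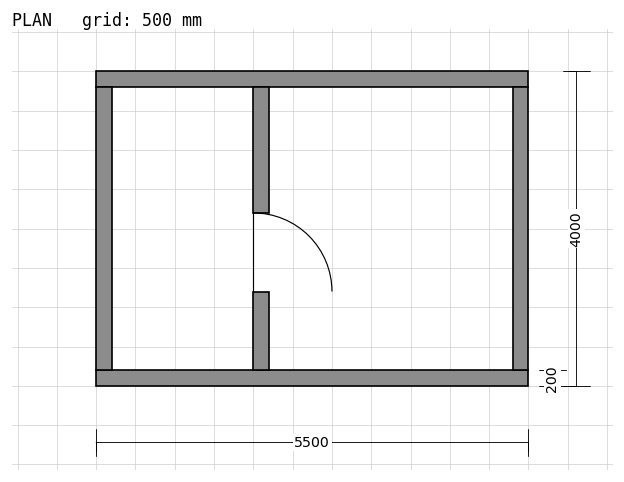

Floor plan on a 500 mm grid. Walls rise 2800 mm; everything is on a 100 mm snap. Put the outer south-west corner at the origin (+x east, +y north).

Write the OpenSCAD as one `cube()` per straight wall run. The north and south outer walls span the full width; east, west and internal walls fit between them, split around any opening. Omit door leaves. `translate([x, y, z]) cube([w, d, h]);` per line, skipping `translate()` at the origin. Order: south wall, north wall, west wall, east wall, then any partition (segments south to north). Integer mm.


cube([5500, 200, 2800]);
translate([0, 3800, 0]) cube([5500, 200, 2800]);
translate([0, 200, 0]) cube([200, 3600, 2800]);
translate([5300, 200, 0]) cube([200, 3600, 2800]);
translate([2000, 200, 0]) cube([200, 1000, 2800]);
translate([2000, 2200, 0]) cube([200, 1600, 2800]);


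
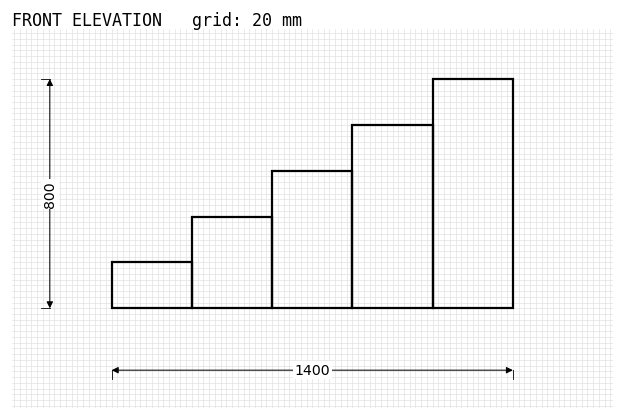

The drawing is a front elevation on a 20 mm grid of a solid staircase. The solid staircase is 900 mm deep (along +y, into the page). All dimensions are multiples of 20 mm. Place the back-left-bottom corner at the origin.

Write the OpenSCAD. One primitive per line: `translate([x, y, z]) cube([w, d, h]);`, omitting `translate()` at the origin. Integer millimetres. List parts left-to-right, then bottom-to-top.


cube([280, 900, 160]);
translate([280, 0, 0]) cube([280, 900, 320]);
translate([560, 0, 0]) cube([280, 900, 480]);
translate([840, 0, 0]) cube([280, 900, 640]);
translate([1120, 0, 0]) cube([280, 900, 800]);
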